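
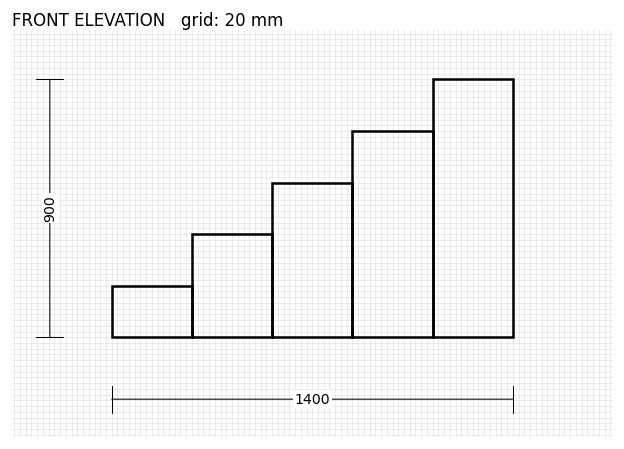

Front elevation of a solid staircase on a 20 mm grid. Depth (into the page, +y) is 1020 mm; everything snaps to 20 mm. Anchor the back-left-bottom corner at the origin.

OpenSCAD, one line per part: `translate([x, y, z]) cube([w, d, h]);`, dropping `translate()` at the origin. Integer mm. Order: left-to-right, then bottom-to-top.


cube([280, 1020, 180]);
translate([280, 0, 0]) cube([280, 1020, 360]);
translate([560, 0, 0]) cube([280, 1020, 540]);
translate([840, 0, 0]) cube([280, 1020, 720]);
translate([1120, 0, 0]) cube([280, 1020, 900]);


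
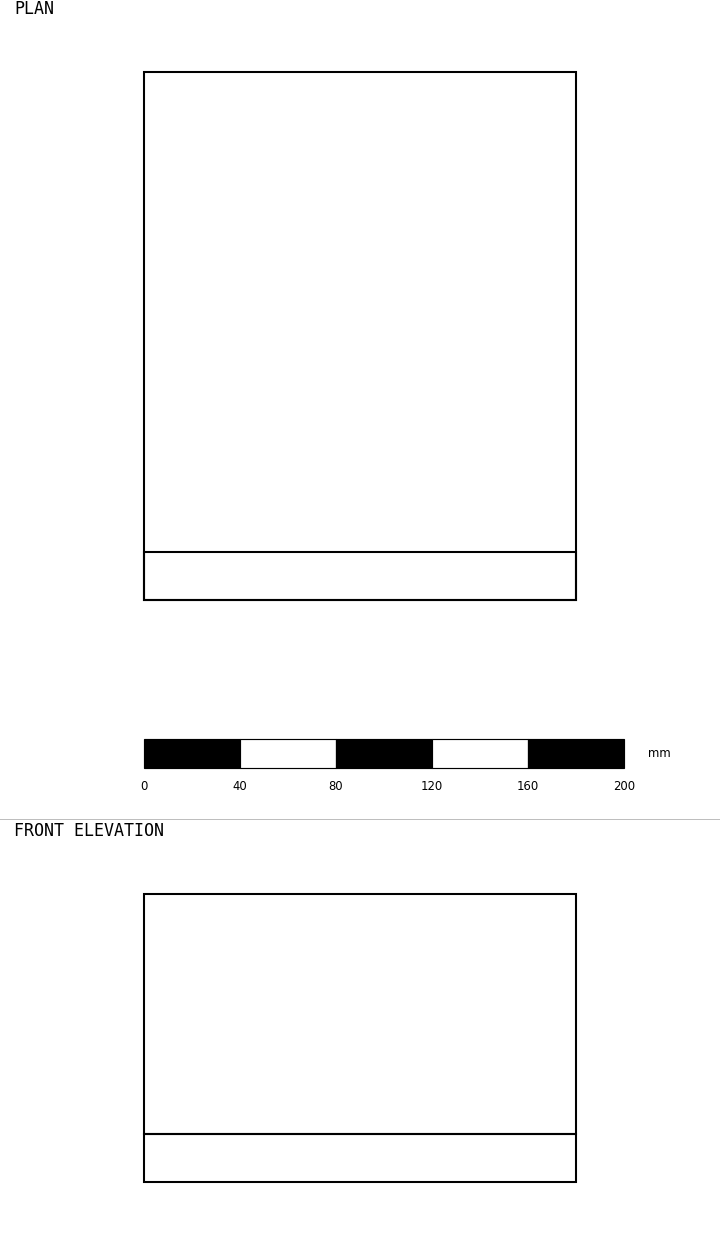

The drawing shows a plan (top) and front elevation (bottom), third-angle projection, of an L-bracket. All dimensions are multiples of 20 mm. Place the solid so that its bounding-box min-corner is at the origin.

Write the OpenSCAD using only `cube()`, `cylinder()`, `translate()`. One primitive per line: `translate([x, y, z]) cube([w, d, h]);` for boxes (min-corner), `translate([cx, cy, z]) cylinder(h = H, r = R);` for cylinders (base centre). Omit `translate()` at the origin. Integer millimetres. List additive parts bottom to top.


cube([180, 220, 20]);
translate([0, 0, 20]) cube([180, 20, 100]);


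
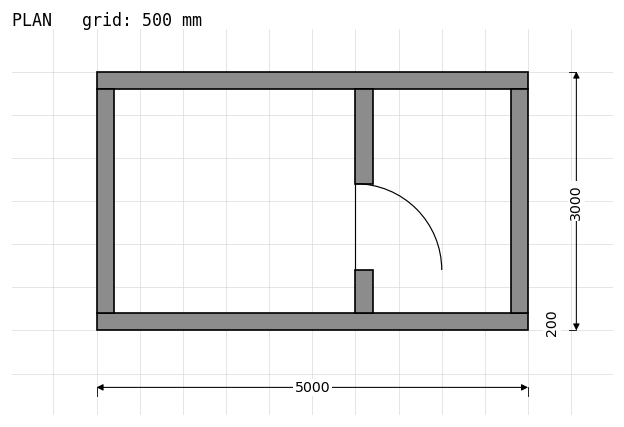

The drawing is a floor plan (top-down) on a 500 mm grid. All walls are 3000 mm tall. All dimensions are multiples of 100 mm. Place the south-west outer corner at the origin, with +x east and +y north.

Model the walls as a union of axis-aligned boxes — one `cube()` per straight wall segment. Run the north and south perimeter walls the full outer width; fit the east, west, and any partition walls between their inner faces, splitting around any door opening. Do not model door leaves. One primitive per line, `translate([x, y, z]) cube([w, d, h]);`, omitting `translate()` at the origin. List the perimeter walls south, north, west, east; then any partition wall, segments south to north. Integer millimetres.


cube([5000, 200, 3000]);
translate([0, 2800, 0]) cube([5000, 200, 3000]);
translate([0, 200, 0]) cube([200, 2600, 3000]);
translate([4800, 200, 0]) cube([200, 2600, 3000]);
translate([3000, 200, 0]) cube([200, 500, 3000]);
translate([3000, 1700, 0]) cube([200, 1100, 3000]);


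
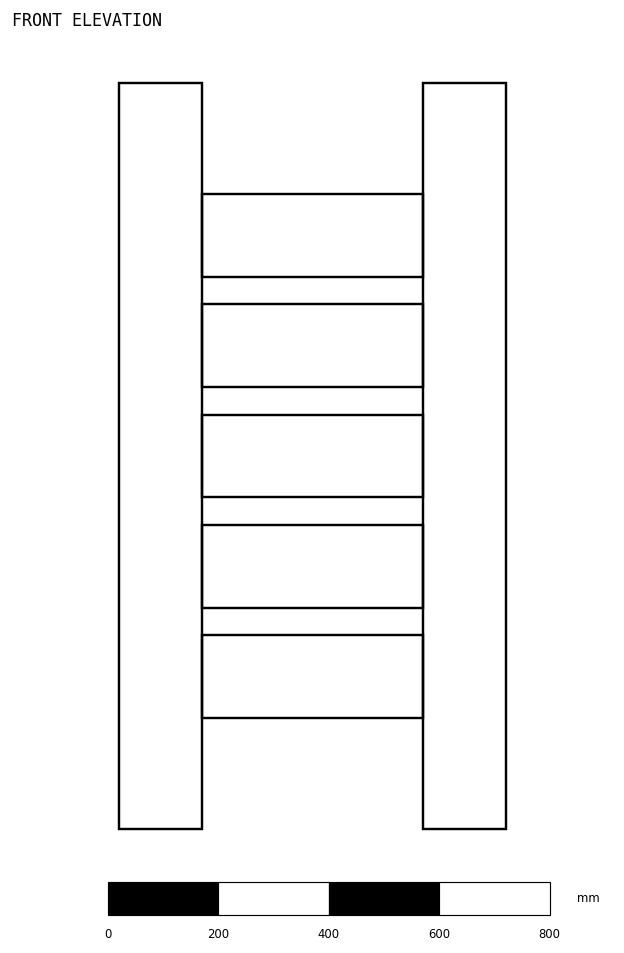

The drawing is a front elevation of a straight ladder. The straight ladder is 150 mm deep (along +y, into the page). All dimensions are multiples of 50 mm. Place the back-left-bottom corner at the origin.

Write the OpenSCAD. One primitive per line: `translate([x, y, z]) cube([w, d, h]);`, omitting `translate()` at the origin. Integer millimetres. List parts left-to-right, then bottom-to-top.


cube([150, 150, 1350]);
translate([150, 0, 200]) cube([400, 150, 150]);
translate([150, 0, 400]) cube([400, 150, 150]);
translate([150, 0, 600]) cube([400, 150, 150]);
translate([150, 0, 800]) cube([400, 150, 150]);
translate([150, 0, 1000]) cube([400, 150, 150]);
translate([550, 0, 0]) cube([150, 150, 1350]);


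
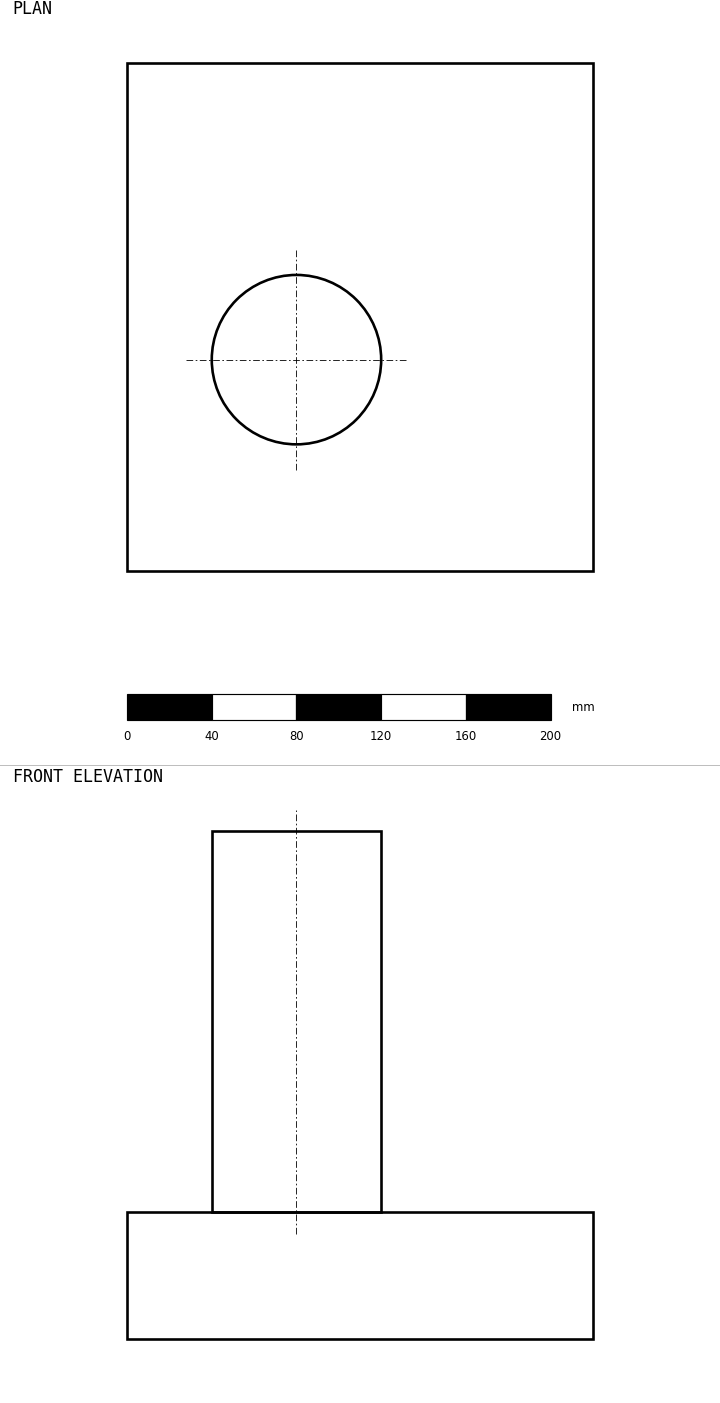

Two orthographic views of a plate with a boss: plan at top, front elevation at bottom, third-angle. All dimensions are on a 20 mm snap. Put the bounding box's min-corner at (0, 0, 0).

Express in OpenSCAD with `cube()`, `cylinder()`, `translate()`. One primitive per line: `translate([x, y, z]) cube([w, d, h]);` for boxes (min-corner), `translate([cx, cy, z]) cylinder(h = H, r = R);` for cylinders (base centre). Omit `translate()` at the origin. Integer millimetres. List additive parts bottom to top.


cube([220, 240, 60]);
translate([80, 100, 60]) cylinder(h = 180, r = 40);


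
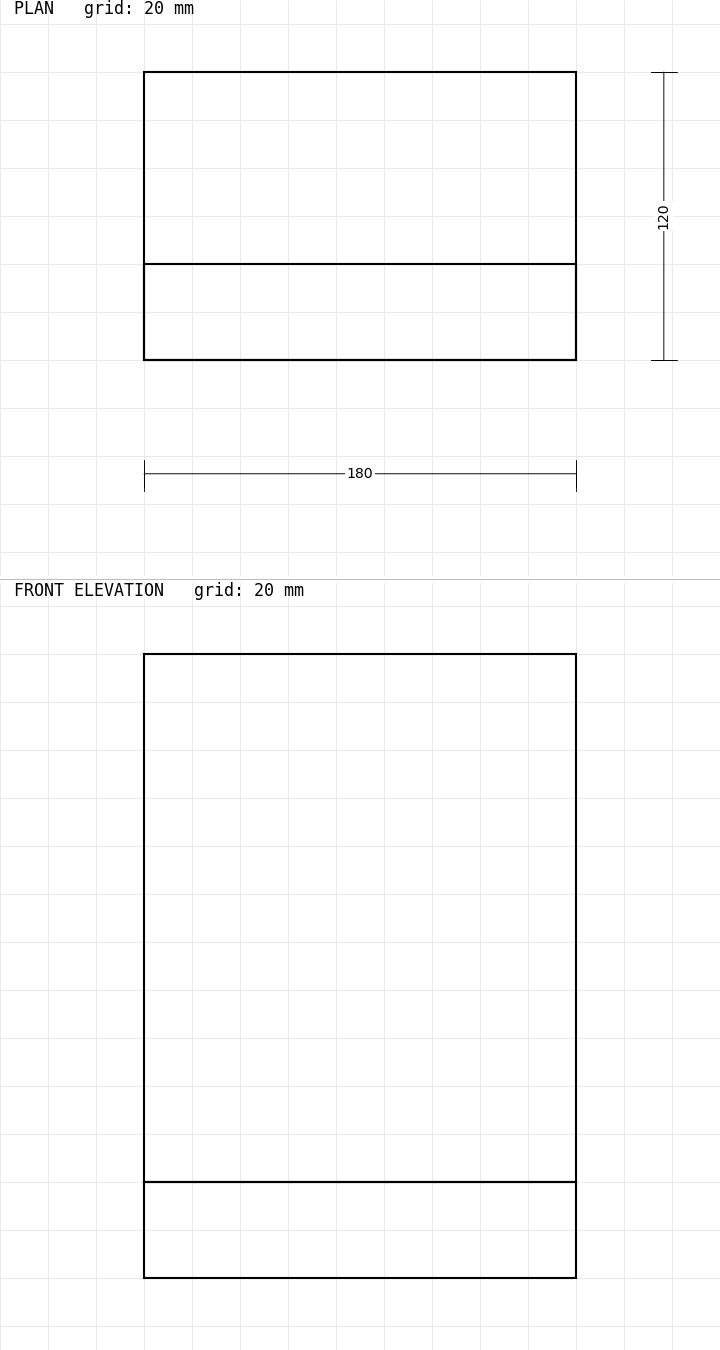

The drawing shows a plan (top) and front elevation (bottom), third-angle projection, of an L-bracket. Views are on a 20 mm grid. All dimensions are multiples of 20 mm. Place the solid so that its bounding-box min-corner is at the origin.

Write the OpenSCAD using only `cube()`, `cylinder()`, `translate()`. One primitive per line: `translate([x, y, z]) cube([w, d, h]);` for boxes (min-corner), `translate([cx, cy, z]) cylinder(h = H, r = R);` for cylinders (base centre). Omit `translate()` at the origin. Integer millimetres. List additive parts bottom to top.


cube([180, 120, 40]);
translate([0, 0, 40]) cube([180, 40, 220]);


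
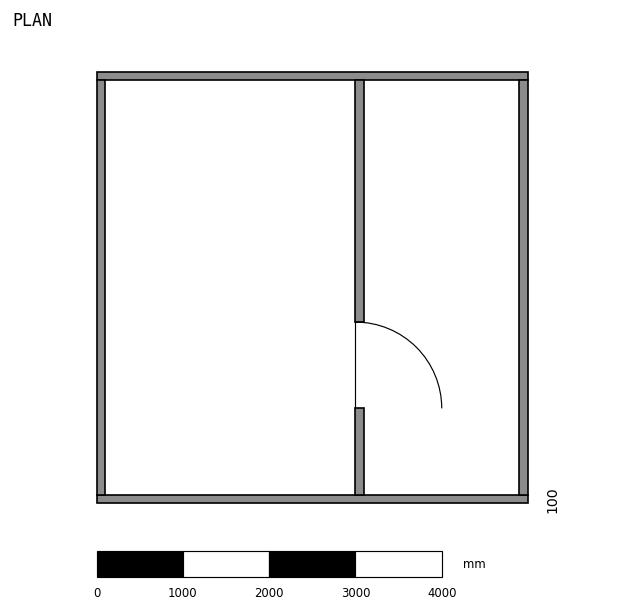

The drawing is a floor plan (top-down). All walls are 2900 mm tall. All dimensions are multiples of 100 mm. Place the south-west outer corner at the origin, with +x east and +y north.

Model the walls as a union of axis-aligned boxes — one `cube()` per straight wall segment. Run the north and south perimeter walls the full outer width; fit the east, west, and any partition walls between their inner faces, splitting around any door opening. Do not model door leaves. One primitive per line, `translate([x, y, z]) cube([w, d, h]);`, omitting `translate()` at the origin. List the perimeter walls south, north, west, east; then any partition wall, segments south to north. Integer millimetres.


cube([5000, 100, 2900]);
translate([0, 4900, 0]) cube([5000, 100, 2900]);
translate([0, 100, 0]) cube([100, 4800, 2900]);
translate([4900, 100, 0]) cube([100, 4800, 2900]);
translate([3000, 100, 0]) cube([100, 1000, 2900]);
translate([3000, 2100, 0]) cube([100, 2800, 2900]);


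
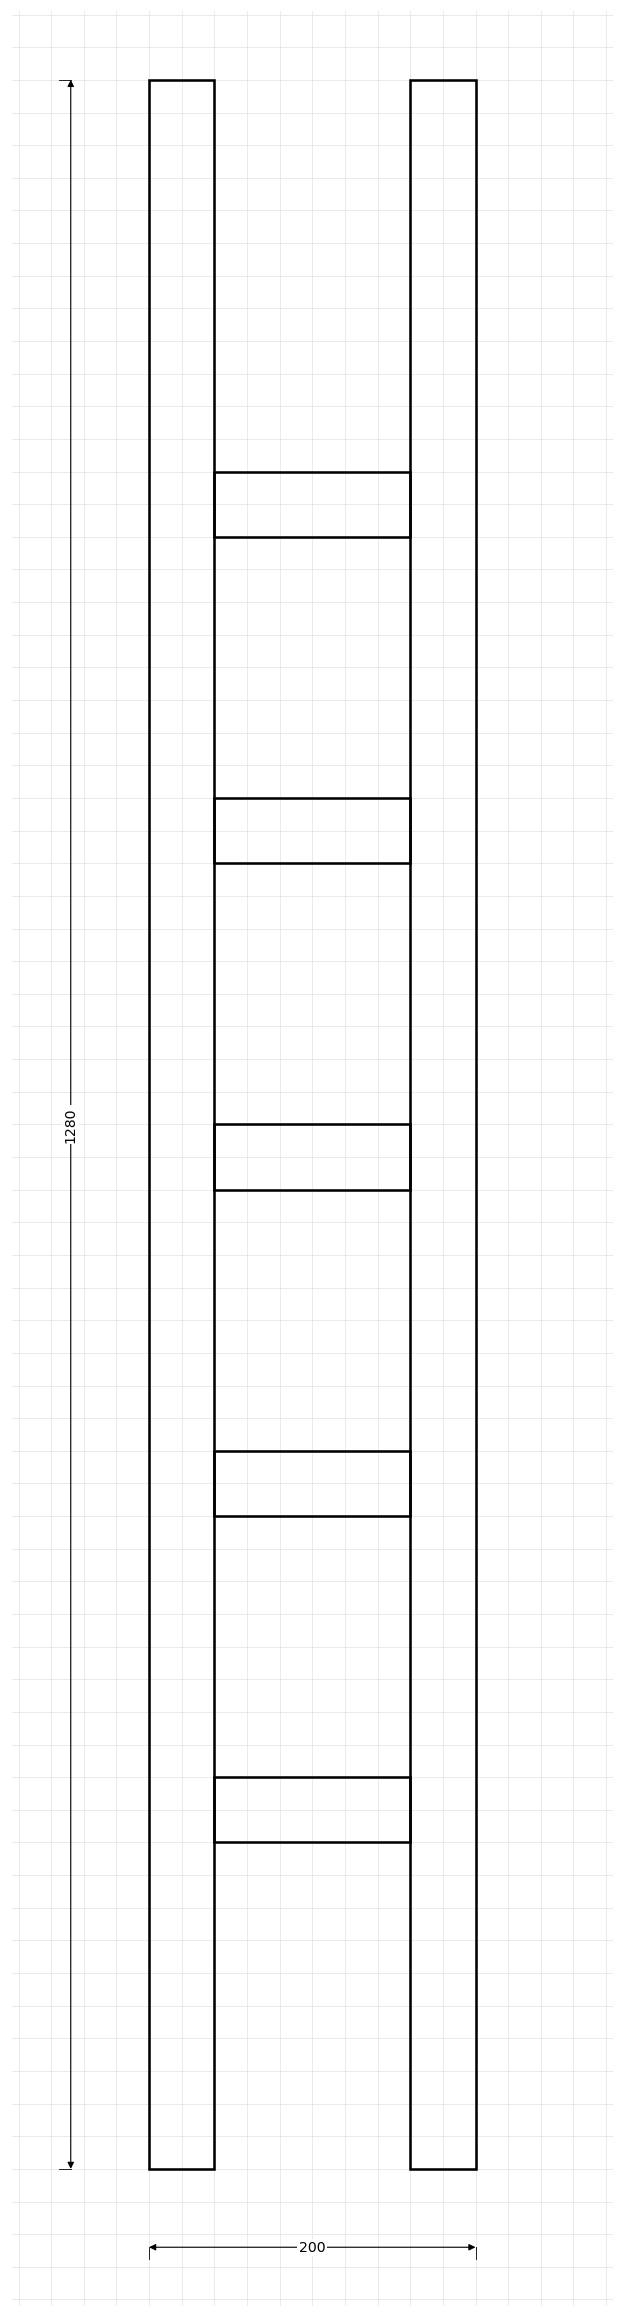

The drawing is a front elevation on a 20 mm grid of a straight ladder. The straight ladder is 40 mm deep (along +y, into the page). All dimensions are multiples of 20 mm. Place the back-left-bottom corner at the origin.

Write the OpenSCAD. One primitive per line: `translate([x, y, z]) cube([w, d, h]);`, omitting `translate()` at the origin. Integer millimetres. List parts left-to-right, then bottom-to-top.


cube([40, 40, 1280]);
translate([40, 0, 200]) cube([120, 40, 40]);
translate([40, 0, 400]) cube([120, 40, 40]);
translate([40, 0, 600]) cube([120, 40, 40]);
translate([40, 0, 800]) cube([120, 40, 40]);
translate([40, 0, 1000]) cube([120, 40, 40]);
translate([160, 0, 0]) cube([40, 40, 1280]);


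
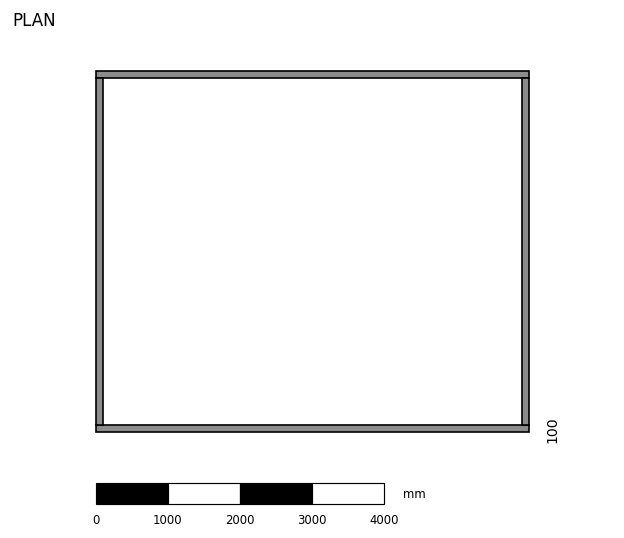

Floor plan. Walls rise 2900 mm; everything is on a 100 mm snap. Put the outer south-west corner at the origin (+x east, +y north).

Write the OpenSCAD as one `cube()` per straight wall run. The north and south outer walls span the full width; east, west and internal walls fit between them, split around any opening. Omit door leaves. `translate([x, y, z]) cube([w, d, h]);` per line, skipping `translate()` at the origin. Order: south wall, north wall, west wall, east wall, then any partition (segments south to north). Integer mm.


cube([6000, 100, 2900]);
translate([0, 4900, 0]) cube([6000, 100, 2900]);
translate([0, 100, 0]) cube([100, 4800, 2900]);
translate([5900, 100, 0]) cube([100, 4800, 2900]);


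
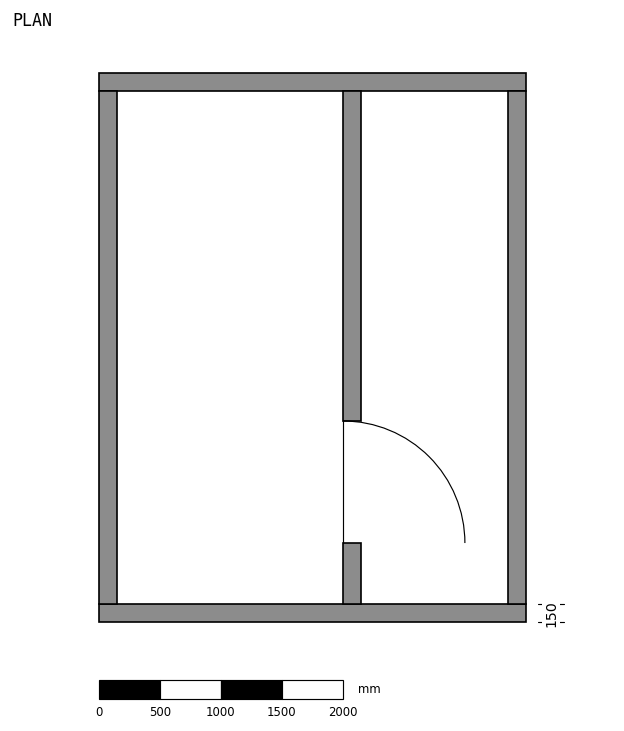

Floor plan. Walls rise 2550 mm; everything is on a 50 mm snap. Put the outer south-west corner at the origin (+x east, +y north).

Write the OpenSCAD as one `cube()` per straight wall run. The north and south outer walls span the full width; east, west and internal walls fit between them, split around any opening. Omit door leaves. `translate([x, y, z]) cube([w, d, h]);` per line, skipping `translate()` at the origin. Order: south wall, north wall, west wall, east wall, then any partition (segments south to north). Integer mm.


cube([3500, 150, 2550]);
translate([0, 4350, 0]) cube([3500, 150, 2550]);
translate([0, 150, 0]) cube([150, 4200, 2550]);
translate([3350, 150, 0]) cube([150, 4200, 2550]);
translate([2000, 150, 0]) cube([150, 500, 2550]);
translate([2000, 1650, 0]) cube([150, 2700, 2550]);


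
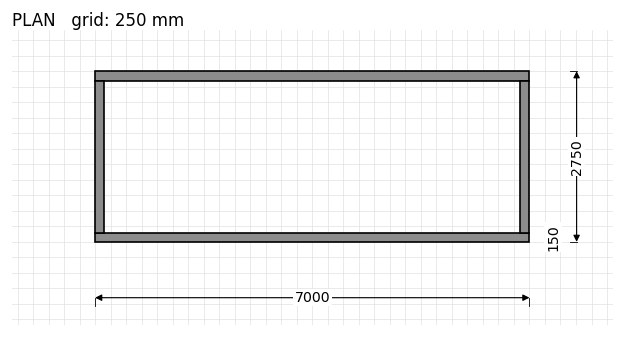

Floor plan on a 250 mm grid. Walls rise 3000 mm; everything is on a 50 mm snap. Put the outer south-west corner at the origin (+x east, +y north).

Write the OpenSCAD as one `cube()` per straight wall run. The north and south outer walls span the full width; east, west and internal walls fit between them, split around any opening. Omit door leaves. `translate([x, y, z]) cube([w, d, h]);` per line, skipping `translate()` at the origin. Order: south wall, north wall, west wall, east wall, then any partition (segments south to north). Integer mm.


cube([7000, 150, 3000]);
translate([0, 2600, 0]) cube([7000, 150, 3000]);
translate([0, 150, 0]) cube([150, 2450, 3000]);
translate([6850, 150, 0]) cube([150, 2450, 3000]);


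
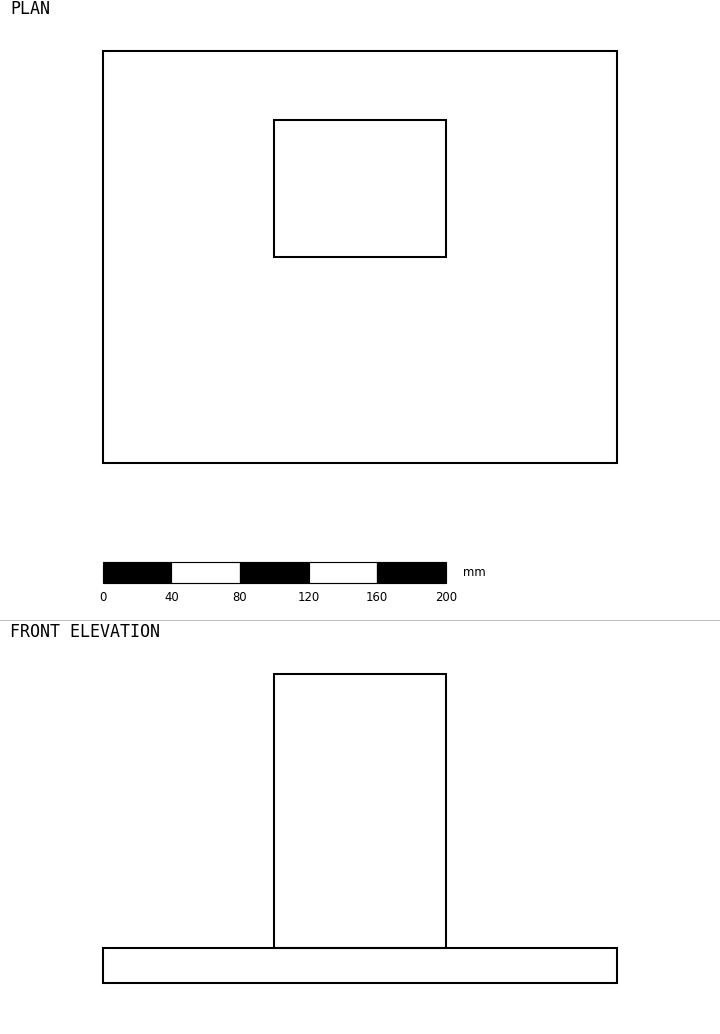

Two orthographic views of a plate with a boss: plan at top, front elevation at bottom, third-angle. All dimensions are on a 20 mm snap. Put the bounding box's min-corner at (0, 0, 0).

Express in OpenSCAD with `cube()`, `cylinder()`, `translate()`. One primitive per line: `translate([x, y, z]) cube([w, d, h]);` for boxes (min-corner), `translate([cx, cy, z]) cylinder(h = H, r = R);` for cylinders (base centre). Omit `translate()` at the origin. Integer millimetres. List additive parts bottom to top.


cube([300, 240, 20]);
translate([100, 120, 20]) cube([100, 80, 160]);


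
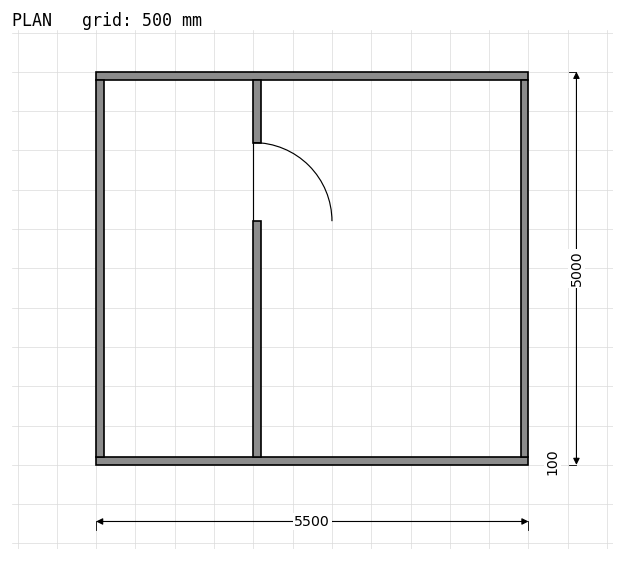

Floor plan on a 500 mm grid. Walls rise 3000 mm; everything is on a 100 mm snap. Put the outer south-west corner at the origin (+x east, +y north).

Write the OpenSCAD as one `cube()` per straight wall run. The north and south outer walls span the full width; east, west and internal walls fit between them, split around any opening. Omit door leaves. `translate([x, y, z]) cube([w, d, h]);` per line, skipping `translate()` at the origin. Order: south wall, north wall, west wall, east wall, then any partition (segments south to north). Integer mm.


cube([5500, 100, 3000]);
translate([0, 4900, 0]) cube([5500, 100, 3000]);
translate([0, 100, 0]) cube([100, 4800, 3000]);
translate([5400, 100, 0]) cube([100, 4800, 3000]);
translate([2000, 100, 0]) cube([100, 3000, 3000]);
translate([2000, 4100, 0]) cube([100, 800, 3000]);


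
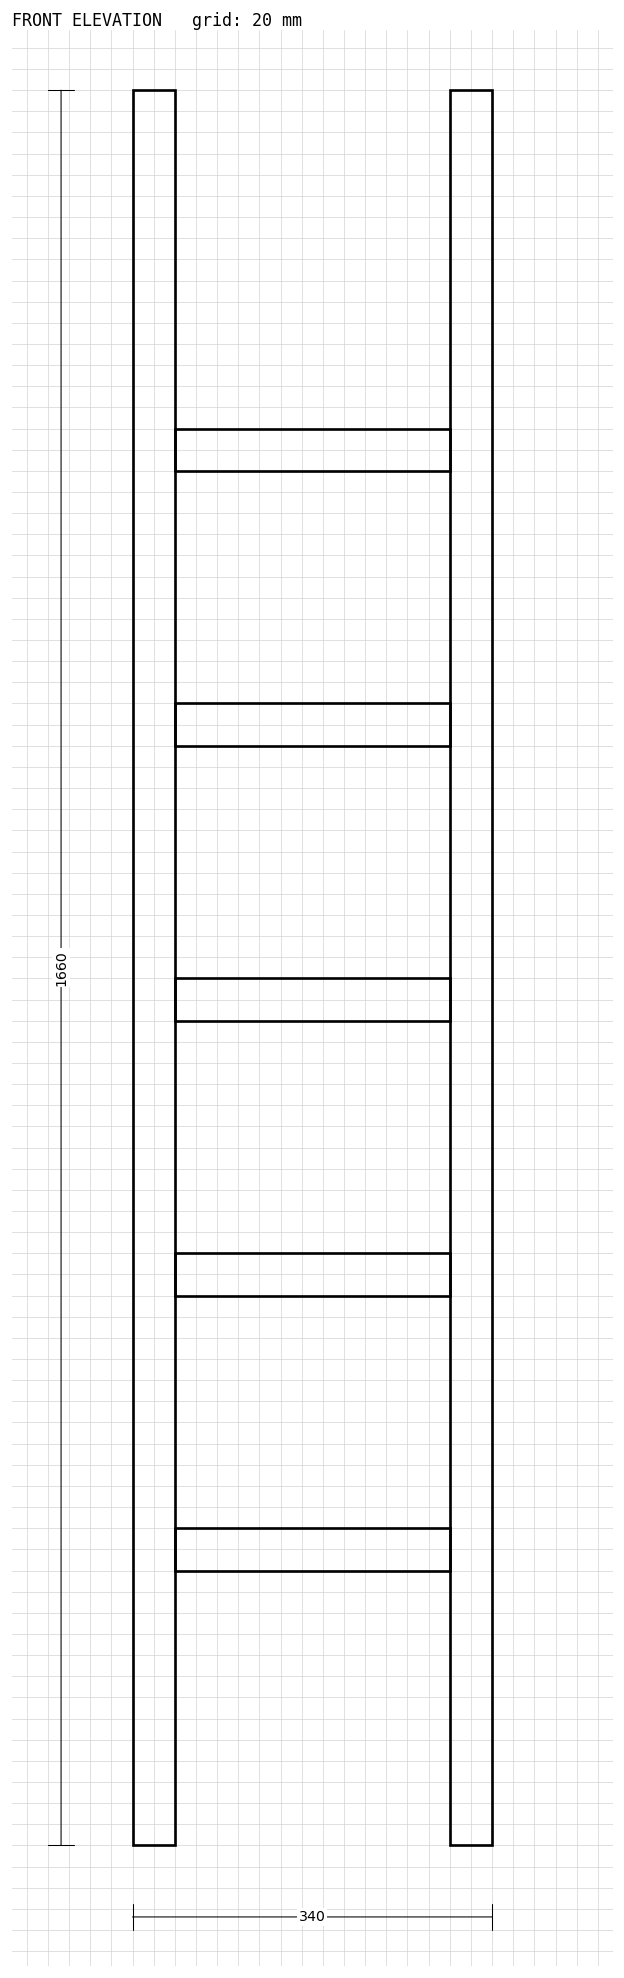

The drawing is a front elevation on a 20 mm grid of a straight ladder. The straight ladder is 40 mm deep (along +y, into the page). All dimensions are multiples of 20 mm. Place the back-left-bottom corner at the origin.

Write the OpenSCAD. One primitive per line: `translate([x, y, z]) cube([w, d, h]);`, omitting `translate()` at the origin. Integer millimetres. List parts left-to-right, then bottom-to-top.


cube([40, 40, 1660]);
translate([40, 0, 260]) cube([260, 40, 40]);
translate([40, 0, 520]) cube([260, 40, 40]);
translate([40, 0, 780]) cube([260, 40, 40]);
translate([40, 0, 1040]) cube([260, 40, 40]);
translate([40, 0, 1300]) cube([260, 40, 40]);
translate([300, 0, 0]) cube([40, 40, 1660]);


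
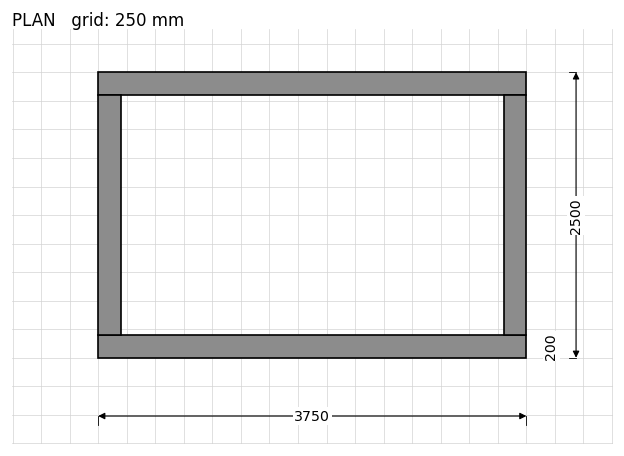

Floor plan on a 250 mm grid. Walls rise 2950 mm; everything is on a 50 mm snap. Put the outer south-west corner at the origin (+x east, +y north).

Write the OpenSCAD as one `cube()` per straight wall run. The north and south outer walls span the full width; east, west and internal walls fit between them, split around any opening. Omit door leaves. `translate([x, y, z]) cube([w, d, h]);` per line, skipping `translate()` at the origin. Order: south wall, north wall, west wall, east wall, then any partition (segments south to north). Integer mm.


cube([3750, 200, 2950]);
translate([0, 2300, 0]) cube([3750, 200, 2950]);
translate([0, 200, 0]) cube([200, 2100, 2950]);
translate([3550, 200, 0]) cube([200, 2100, 2950]);


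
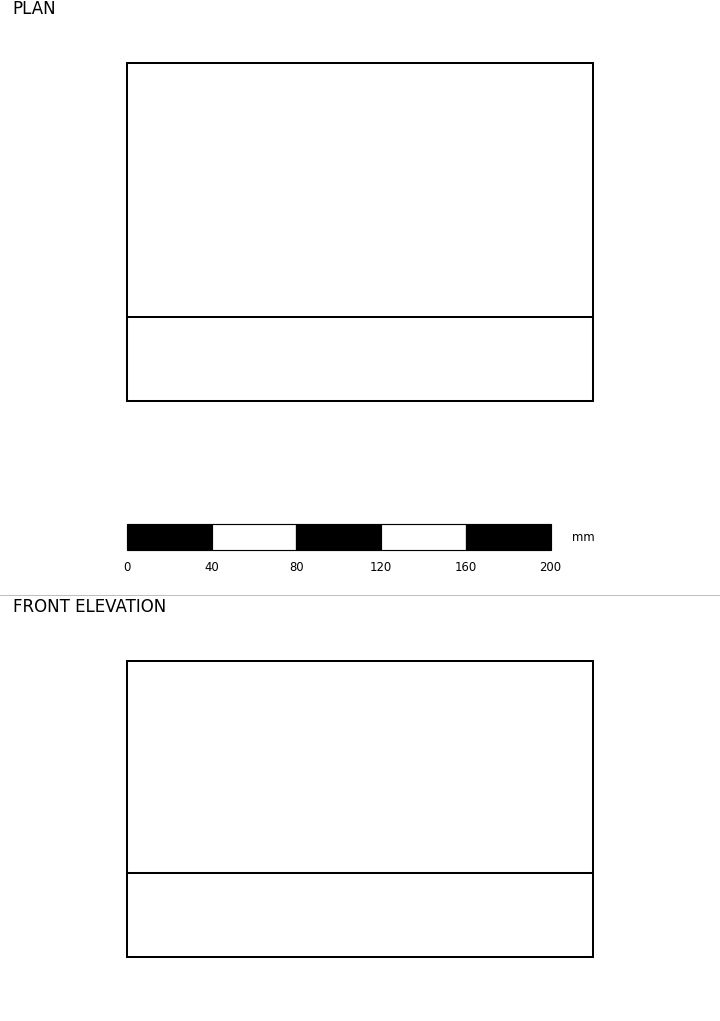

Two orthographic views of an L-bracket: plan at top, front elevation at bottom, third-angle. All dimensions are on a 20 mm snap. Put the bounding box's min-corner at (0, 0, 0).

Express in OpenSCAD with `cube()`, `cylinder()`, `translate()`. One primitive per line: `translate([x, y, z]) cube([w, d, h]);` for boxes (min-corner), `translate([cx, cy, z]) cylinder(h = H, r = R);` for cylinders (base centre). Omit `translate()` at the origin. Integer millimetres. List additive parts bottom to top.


cube([220, 160, 40]);
translate([0, 0, 40]) cube([220, 40, 100]);


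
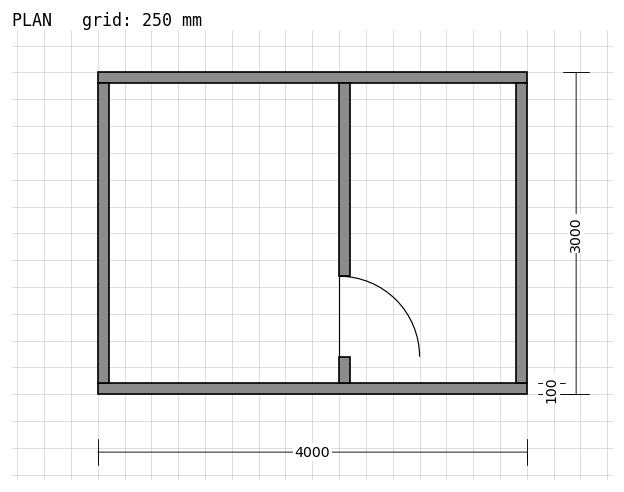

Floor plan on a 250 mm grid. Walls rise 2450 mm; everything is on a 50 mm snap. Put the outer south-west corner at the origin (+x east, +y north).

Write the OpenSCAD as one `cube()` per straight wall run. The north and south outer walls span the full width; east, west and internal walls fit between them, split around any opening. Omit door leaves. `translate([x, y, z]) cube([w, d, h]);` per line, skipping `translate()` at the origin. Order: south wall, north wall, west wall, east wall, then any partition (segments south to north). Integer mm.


cube([4000, 100, 2450]);
translate([0, 2900, 0]) cube([4000, 100, 2450]);
translate([0, 100, 0]) cube([100, 2800, 2450]);
translate([3900, 100, 0]) cube([100, 2800, 2450]);
translate([2250, 100, 0]) cube([100, 250, 2450]);
translate([2250, 1100, 0]) cube([100, 1800, 2450]);


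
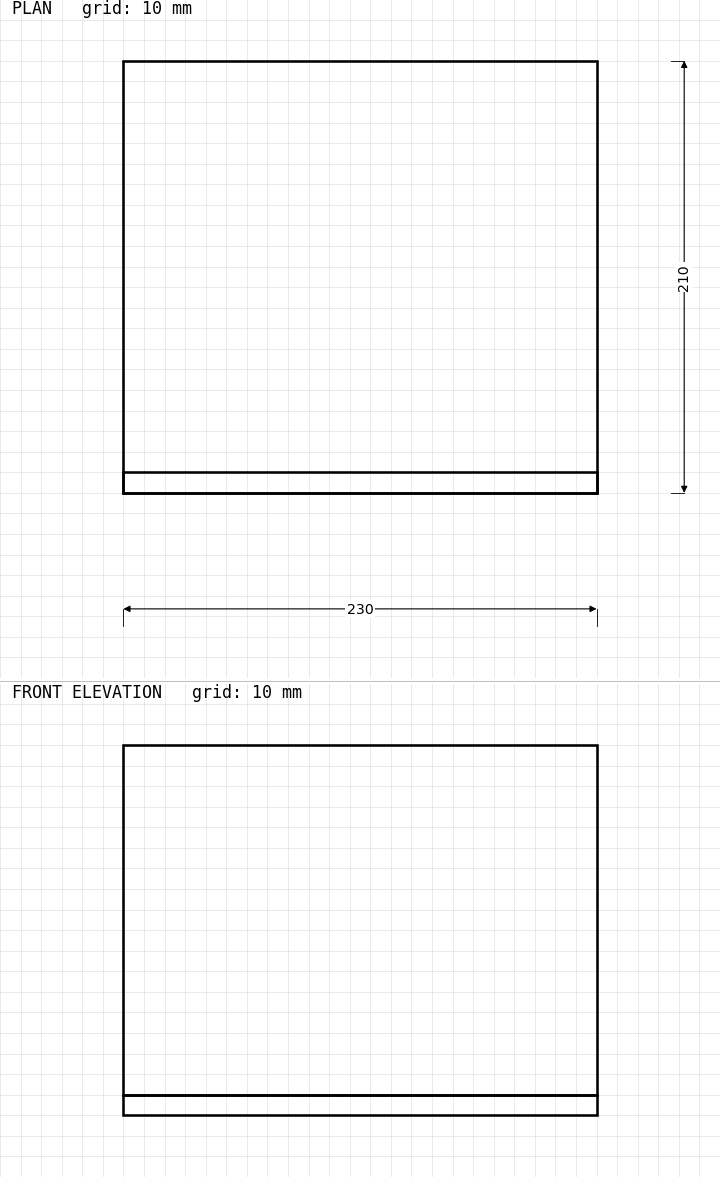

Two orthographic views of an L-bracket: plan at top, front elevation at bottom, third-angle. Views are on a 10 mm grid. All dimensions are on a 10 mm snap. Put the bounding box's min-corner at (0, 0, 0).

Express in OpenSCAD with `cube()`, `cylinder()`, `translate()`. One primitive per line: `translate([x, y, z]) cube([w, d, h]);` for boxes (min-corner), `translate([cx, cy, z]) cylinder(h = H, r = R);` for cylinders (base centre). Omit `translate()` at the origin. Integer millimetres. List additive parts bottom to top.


cube([230, 210, 10]);
translate([0, 0, 10]) cube([230, 10, 170]);


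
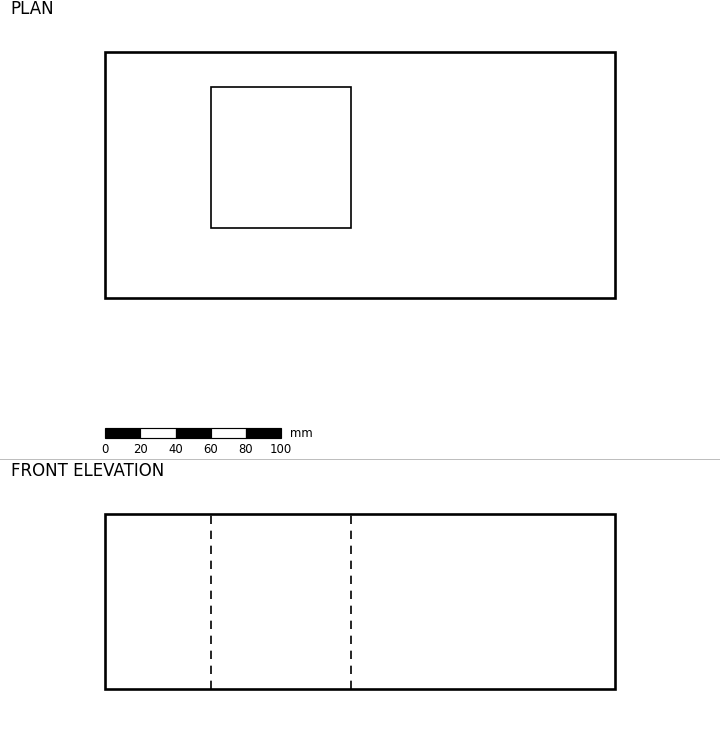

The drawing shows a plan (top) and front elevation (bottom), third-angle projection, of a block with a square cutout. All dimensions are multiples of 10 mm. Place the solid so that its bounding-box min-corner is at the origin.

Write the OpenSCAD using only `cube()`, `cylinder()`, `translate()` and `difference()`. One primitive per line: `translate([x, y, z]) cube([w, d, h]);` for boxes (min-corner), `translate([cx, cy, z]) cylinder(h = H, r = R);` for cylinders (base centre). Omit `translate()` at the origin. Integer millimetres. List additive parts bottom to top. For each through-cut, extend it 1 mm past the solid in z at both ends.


difference() {
  cube([290, 140, 100]);
  translate([60, 40, -1]) cube([80, 80, 102]);
}


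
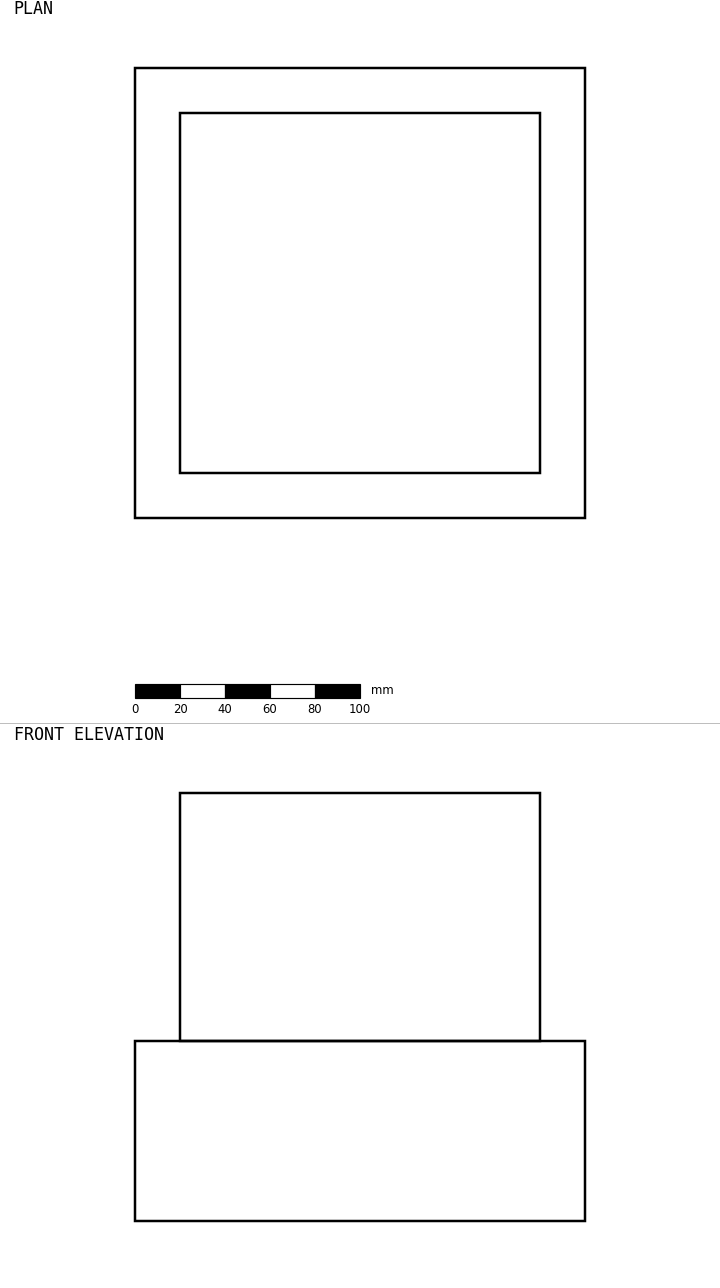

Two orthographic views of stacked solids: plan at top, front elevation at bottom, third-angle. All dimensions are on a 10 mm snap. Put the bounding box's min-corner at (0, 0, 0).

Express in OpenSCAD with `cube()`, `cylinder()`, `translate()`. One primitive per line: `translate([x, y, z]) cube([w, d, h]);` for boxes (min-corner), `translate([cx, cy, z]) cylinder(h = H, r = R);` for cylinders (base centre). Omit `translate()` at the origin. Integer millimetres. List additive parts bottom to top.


cube([200, 200, 80]);
translate([20, 20, 80]) cube([160, 160, 110]);


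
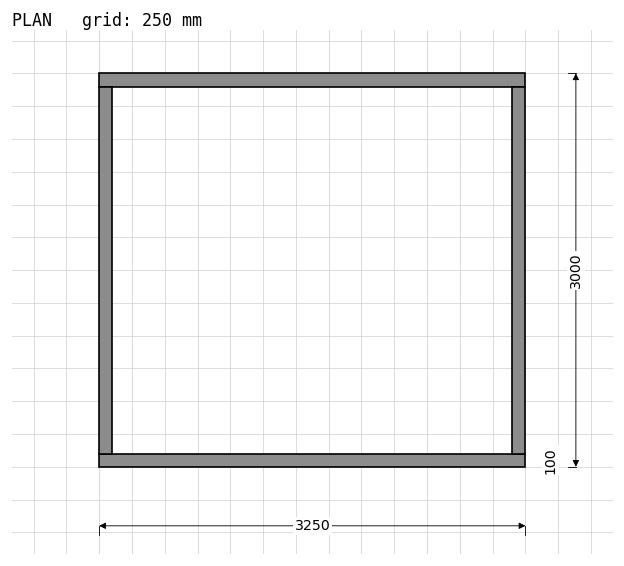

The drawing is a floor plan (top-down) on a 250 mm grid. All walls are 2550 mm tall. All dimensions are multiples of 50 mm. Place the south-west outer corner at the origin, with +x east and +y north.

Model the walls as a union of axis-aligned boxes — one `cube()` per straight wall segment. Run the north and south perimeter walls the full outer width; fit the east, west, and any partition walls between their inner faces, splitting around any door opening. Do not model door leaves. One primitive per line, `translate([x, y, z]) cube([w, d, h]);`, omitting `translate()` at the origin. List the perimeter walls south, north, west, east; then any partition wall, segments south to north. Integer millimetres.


cube([3250, 100, 2550]);
translate([0, 2900, 0]) cube([3250, 100, 2550]);
translate([0, 100, 0]) cube([100, 2800, 2550]);
translate([3150, 100, 0]) cube([100, 2800, 2550]);


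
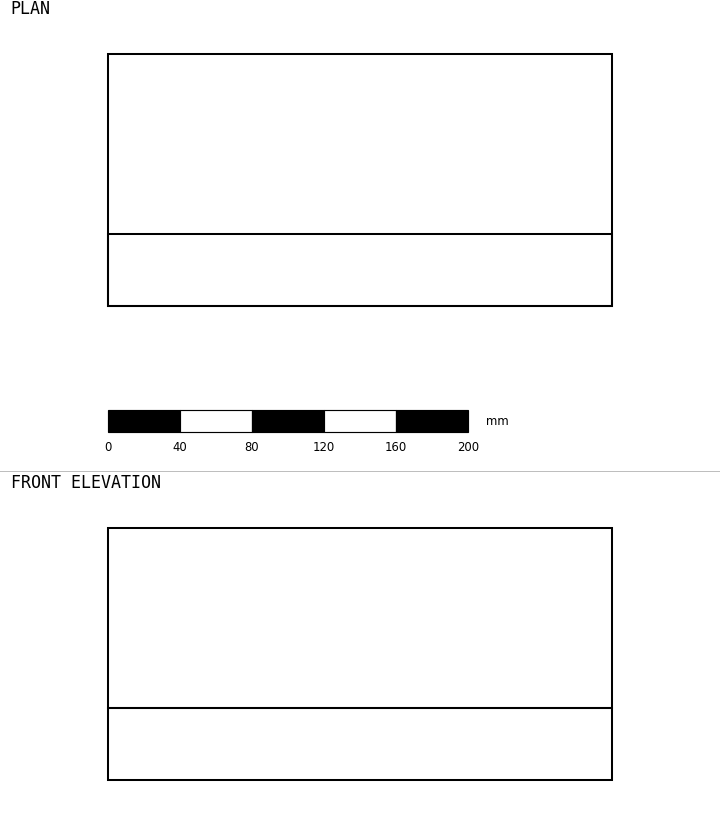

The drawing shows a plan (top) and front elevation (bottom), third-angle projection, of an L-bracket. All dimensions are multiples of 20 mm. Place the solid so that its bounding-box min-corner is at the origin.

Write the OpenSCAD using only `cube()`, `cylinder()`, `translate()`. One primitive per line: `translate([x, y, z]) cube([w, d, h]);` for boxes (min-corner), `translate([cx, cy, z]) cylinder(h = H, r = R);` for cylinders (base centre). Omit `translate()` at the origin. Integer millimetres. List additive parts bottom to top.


cube([280, 140, 40]);
translate([0, 0, 40]) cube([280, 40, 100]);


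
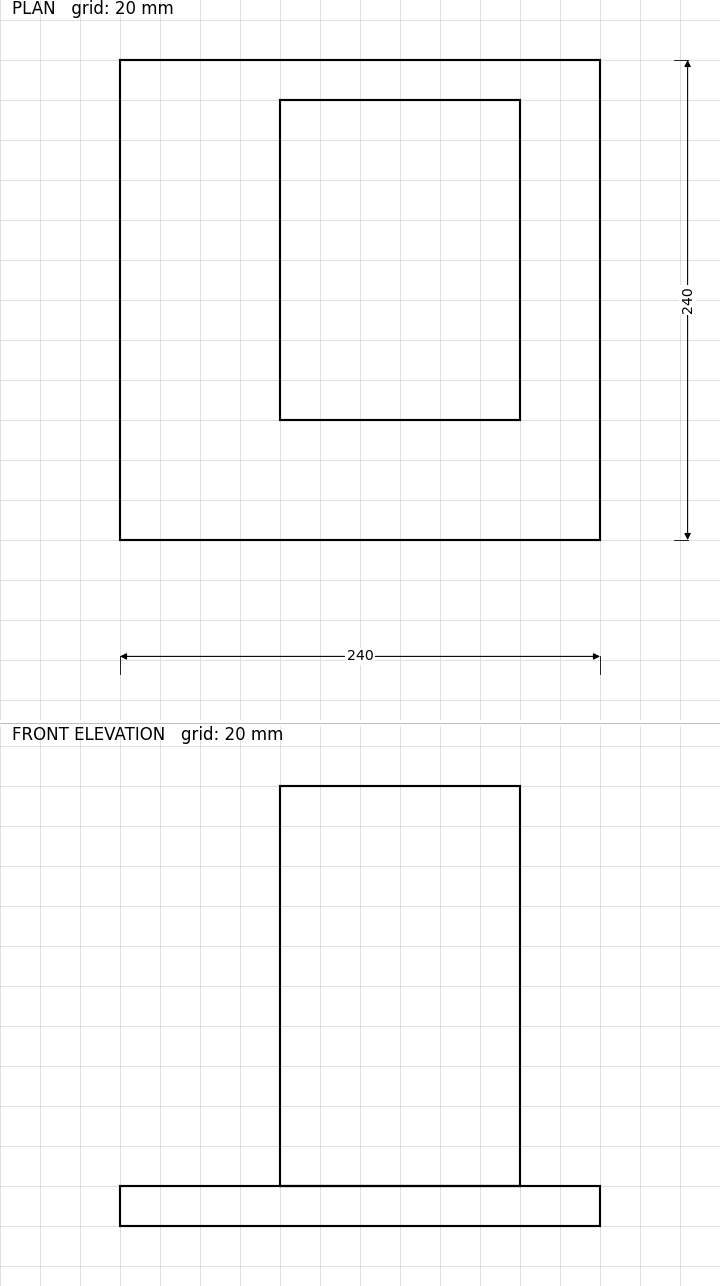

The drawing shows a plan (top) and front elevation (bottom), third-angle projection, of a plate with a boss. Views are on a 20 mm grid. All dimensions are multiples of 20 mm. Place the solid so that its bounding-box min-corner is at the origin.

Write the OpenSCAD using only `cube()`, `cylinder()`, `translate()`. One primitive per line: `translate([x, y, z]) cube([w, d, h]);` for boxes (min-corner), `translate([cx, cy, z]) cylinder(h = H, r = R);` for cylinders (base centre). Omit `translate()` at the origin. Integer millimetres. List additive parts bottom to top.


cube([240, 240, 20]);
translate([80, 60, 20]) cube([120, 160, 200]);


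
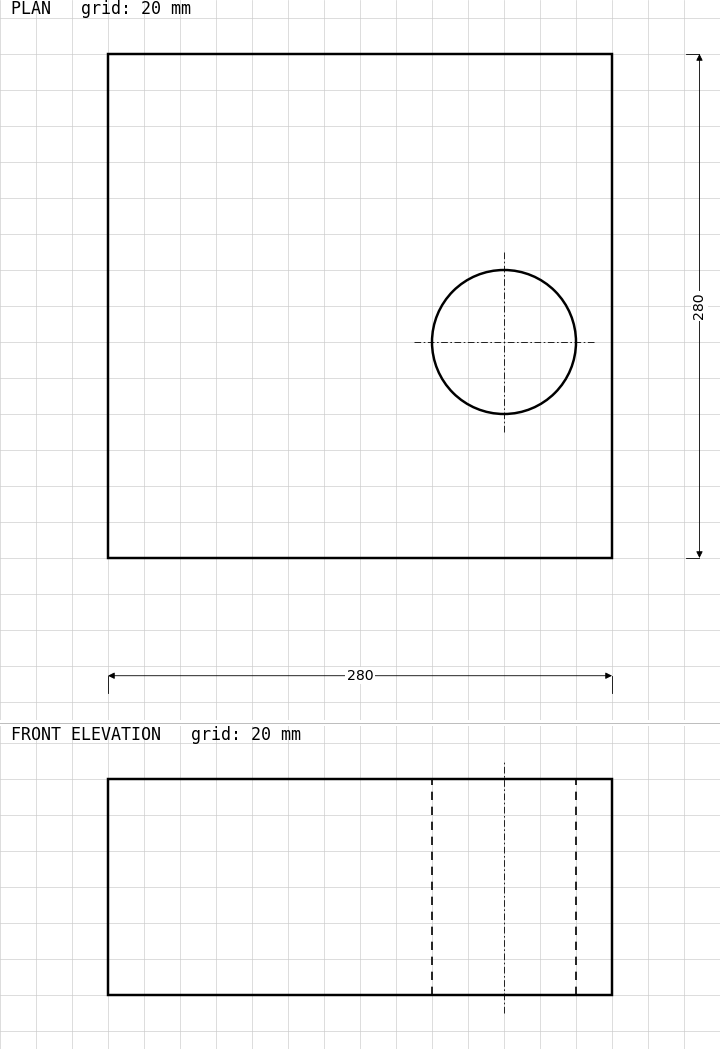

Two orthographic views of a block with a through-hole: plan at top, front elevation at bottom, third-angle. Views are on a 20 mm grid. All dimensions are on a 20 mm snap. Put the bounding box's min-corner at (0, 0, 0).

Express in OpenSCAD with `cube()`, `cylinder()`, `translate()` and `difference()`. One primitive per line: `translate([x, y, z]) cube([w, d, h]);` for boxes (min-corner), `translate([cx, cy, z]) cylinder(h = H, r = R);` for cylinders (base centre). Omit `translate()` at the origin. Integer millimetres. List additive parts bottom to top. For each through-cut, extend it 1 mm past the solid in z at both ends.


difference() {
  cube([280, 280, 120]);
  translate([220, 120, -1]) cylinder(h = 122, r = 40);
}


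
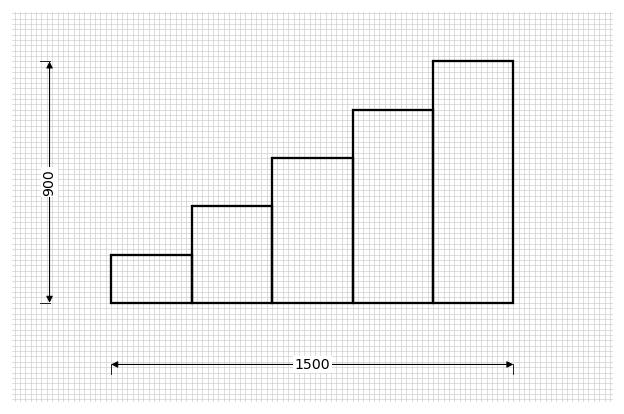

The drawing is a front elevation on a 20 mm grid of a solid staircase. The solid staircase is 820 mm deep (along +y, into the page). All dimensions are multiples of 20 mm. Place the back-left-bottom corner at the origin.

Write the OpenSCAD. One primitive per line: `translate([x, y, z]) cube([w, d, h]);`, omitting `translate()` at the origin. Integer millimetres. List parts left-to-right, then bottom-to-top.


cube([300, 820, 180]);
translate([300, 0, 0]) cube([300, 820, 360]);
translate([600, 0, 0]) cube([300, 820, 540]);
translate([900, 0, 0]) cube([300, 820, 720]);
translate([1200, 0, 0]) cube([300, 820, 900]);


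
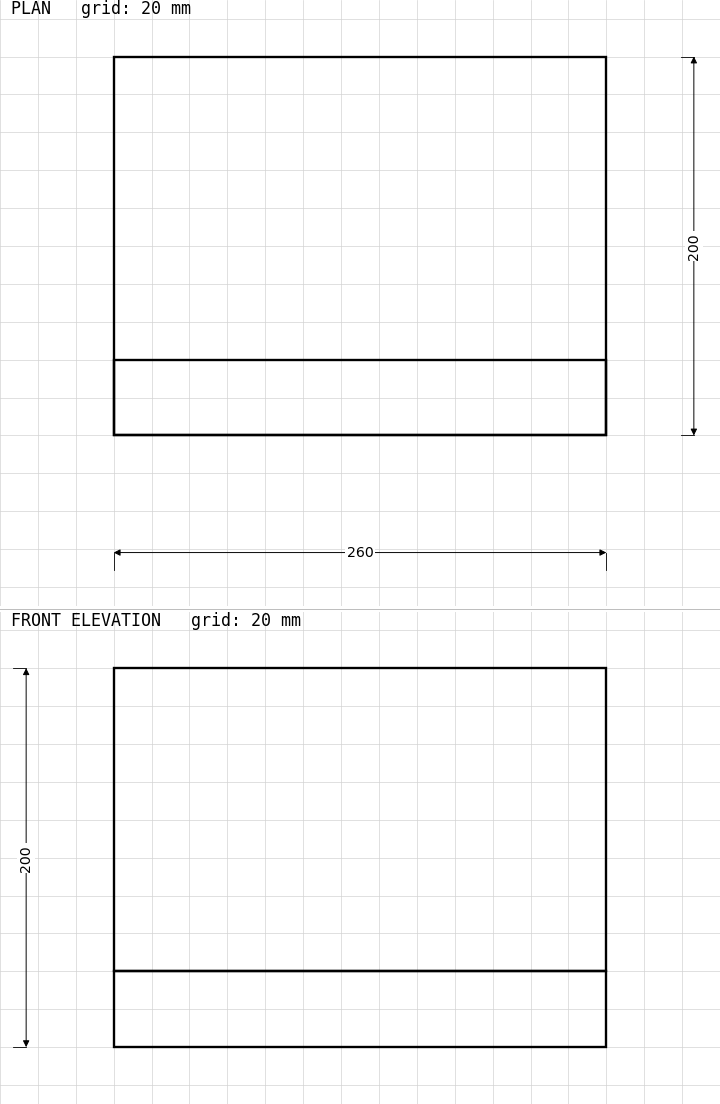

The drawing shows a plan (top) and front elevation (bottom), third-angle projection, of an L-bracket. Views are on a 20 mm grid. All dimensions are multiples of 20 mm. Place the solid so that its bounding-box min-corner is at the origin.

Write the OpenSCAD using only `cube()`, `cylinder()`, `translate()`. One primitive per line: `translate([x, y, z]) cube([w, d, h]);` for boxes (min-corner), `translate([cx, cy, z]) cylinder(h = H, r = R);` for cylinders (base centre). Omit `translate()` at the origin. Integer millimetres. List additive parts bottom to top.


cube([260, 200, 40]);
translate([0, 0, 40]) cube([260, 40, 160]);


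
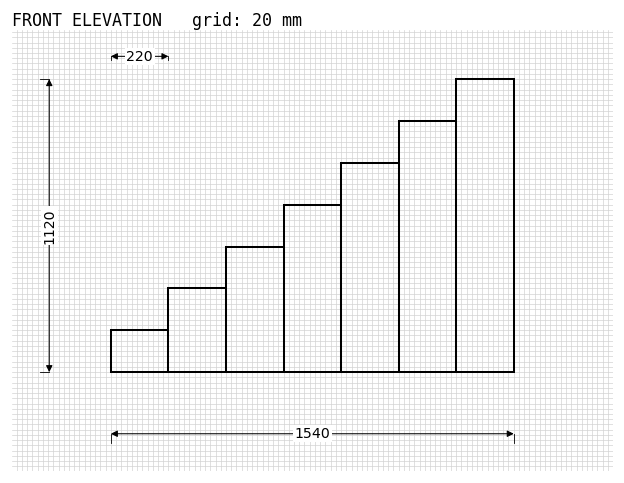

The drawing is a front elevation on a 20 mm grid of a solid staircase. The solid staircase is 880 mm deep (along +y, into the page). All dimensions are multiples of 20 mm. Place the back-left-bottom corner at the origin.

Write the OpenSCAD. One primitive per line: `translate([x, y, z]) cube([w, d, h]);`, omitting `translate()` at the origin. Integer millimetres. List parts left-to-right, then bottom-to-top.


cube([220, 880, 160]);
translate([220, 0, 0]) cube([220, 880, 320]);
translate([440, 0, 0]) cube([220, 880, 480]);
translate([660, 0, 0]) cube([220, 880, 640]);
translate([880, 0, 0]) cube([220, 880, 800]);
translate([1100, 0, 0]) cube([220, 880, 960]);
translate([1320, 0, 0]) cube([220, 880, 1120]);


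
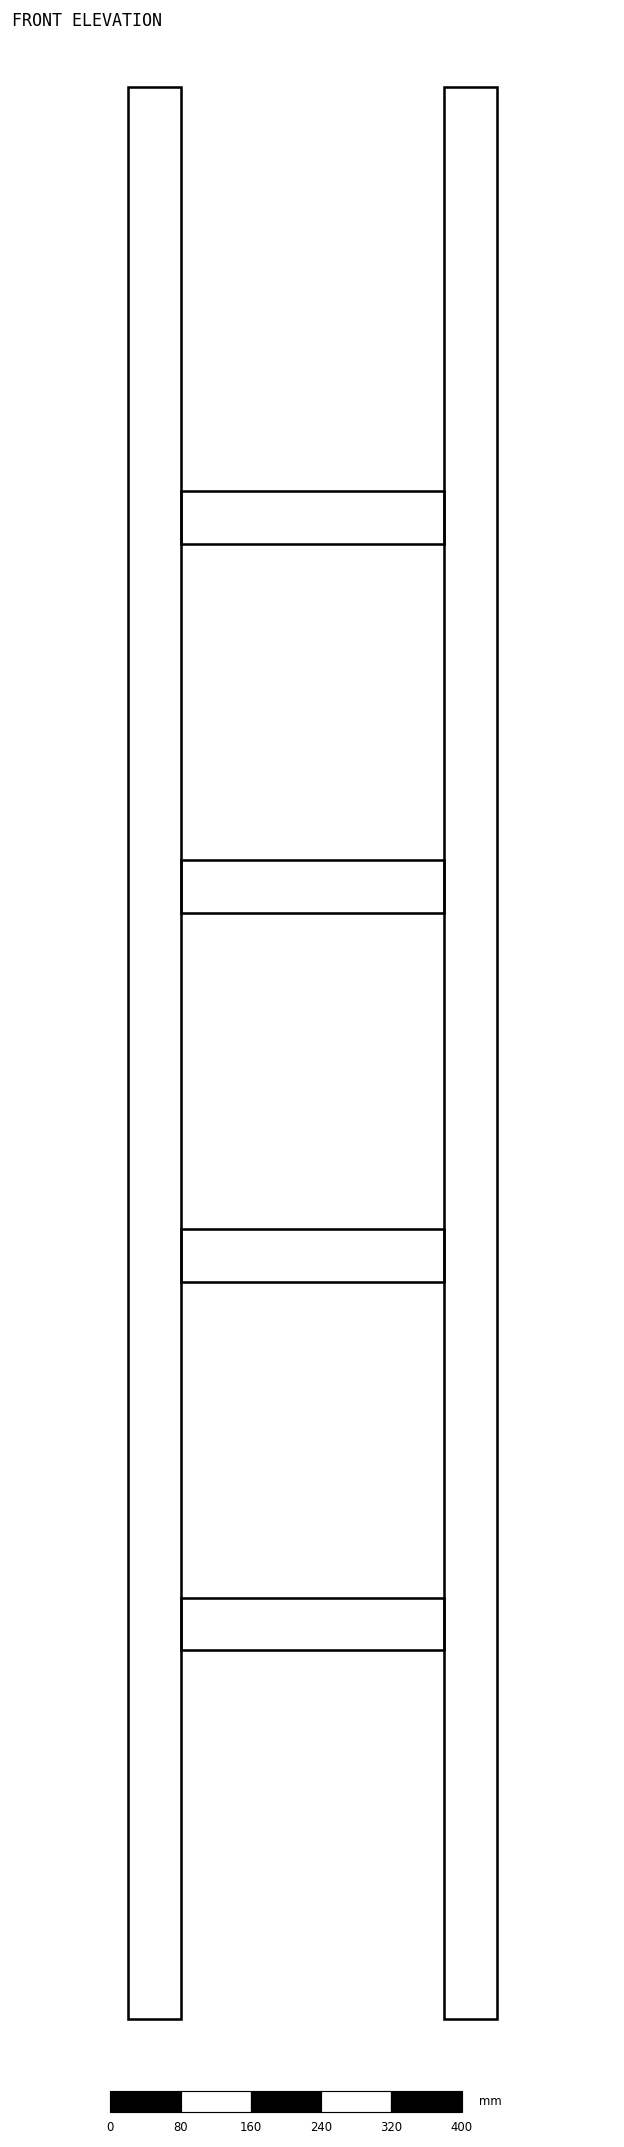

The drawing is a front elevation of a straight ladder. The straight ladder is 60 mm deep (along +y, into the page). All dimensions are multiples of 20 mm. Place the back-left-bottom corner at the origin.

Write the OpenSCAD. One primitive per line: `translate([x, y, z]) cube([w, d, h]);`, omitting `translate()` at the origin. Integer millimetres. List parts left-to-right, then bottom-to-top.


cube([60, 60, 2200]);
translate([60, 0, 420]) cube([300, 60, 60]);
translate([60, 0, 840]) cube([300, 60, 60]);
translate([60, 0, 1260]) cube([300, 60, 60]);
translate([60, 0, 1680]) cube([300, 60, 60]);
translate([360, 0, 0]) cube([60, 60, 2200]);


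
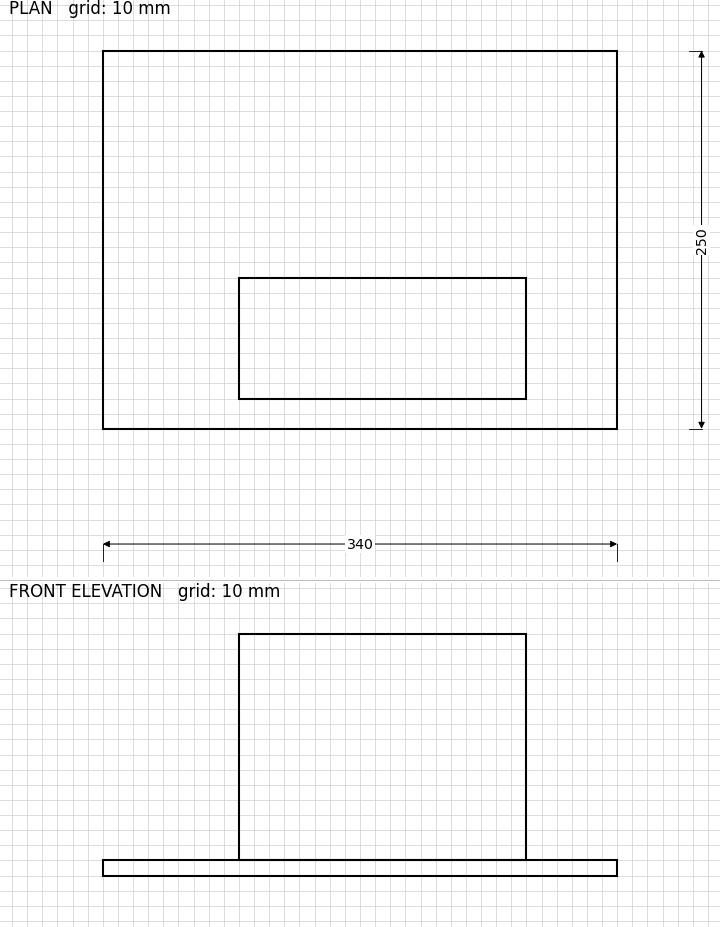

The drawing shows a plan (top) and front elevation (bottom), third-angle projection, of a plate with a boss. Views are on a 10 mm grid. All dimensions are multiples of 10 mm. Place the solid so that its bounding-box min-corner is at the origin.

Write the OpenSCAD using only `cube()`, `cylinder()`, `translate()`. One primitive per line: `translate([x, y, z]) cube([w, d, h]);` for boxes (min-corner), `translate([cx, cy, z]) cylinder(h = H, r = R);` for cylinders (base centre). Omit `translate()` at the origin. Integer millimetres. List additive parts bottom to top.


cube([340, 250, 10]);
translate([90, 20, 10]) cube([190, 80, 150]);


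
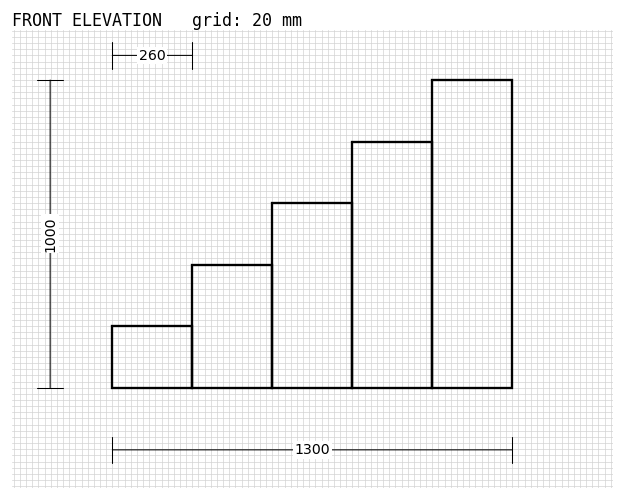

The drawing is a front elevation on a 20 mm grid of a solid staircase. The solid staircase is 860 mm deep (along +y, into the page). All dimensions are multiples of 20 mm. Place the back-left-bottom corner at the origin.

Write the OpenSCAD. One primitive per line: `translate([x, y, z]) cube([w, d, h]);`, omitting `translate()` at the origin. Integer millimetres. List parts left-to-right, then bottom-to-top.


cube([260, 860, 200]);
translate([260, 0, 0]) cube([260, 860, 400]);
translate([520, 0, 0]) cube([260, 860, 600]);
translate([780, 0, 0]) cube([260, 860, 800]);
translate([1040, 0, 0]) cube([260, 860, 1000]);


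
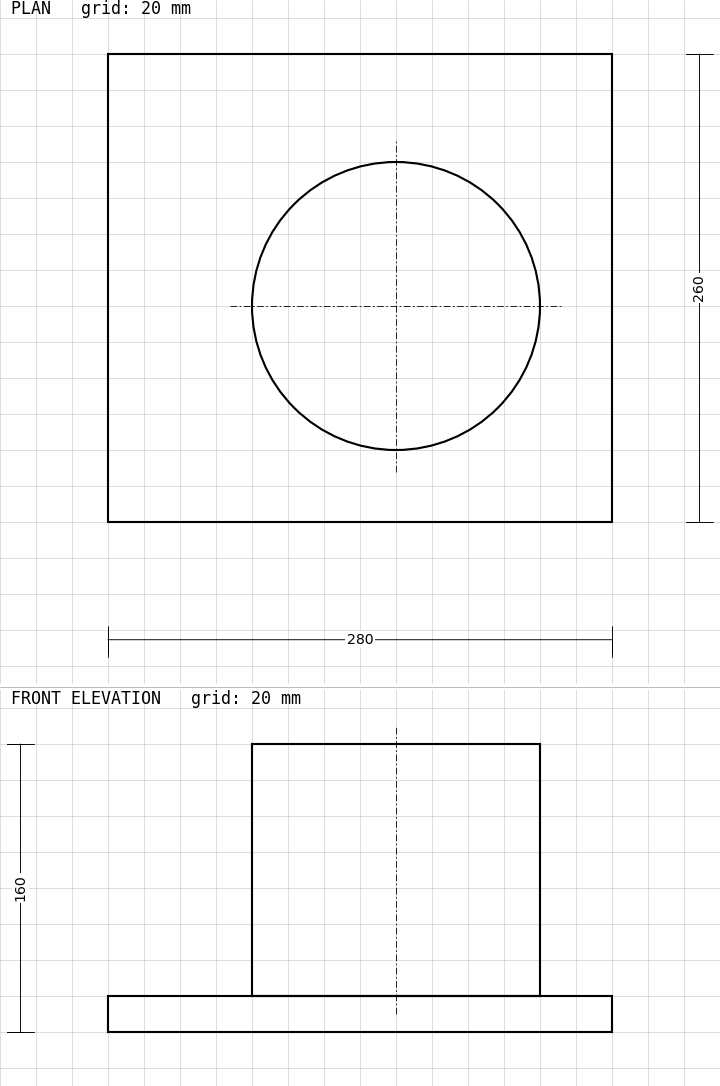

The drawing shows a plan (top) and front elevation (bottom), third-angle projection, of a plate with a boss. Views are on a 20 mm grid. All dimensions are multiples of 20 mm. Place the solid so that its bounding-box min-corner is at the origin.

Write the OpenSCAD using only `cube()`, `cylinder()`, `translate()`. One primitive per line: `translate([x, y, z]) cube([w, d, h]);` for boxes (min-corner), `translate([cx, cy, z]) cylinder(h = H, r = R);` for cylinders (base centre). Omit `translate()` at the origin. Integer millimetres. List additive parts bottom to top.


cube([280, 260, 20]);
translate([160, 120, 20]) cylinder(h = 140, r = 80);


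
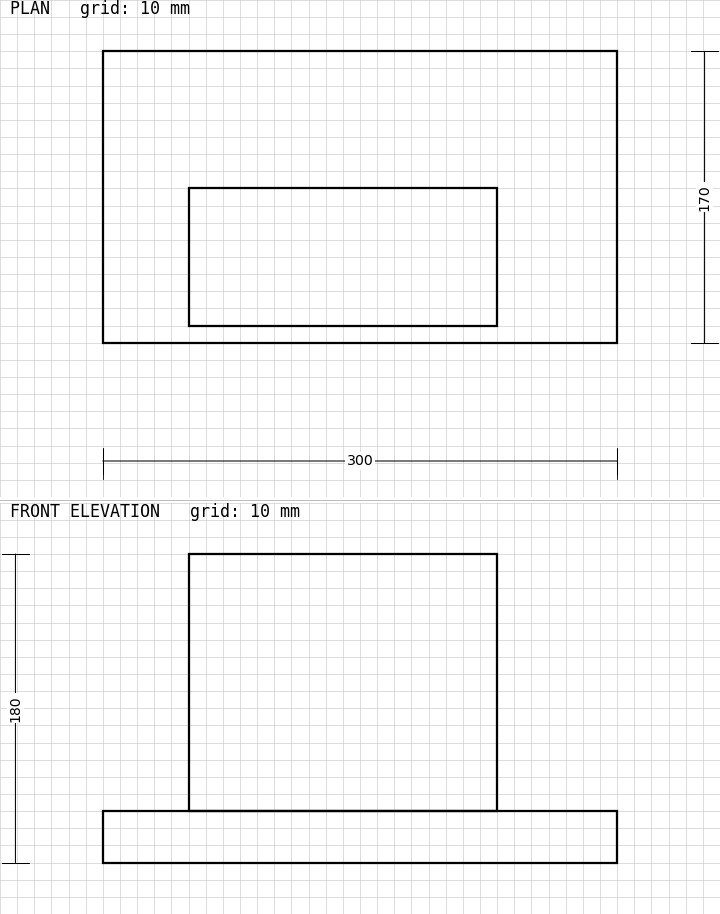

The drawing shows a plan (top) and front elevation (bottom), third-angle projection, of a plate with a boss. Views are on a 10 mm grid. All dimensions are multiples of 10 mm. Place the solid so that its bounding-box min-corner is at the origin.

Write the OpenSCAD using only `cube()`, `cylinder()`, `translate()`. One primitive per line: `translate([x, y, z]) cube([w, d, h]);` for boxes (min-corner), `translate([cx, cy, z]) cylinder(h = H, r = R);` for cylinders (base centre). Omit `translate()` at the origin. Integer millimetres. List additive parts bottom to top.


cube([300, 170, 30]);
translate([50, 10, 30]) cube([180, 80, 150]);


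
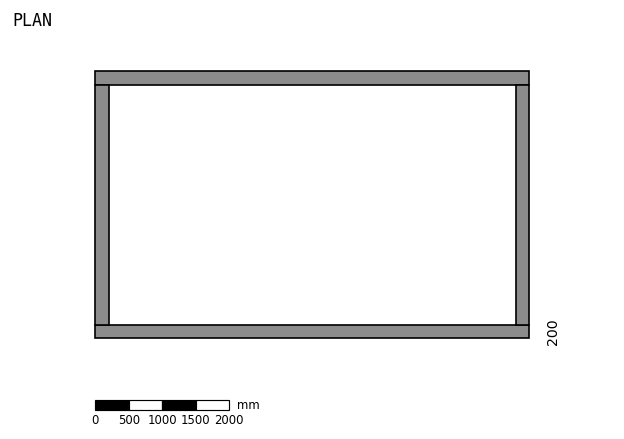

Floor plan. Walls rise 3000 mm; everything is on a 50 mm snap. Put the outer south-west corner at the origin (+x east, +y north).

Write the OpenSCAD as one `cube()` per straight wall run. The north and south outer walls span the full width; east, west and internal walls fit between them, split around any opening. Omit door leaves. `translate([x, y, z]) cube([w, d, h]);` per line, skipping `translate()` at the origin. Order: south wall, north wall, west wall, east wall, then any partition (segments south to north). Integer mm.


cube([6500, 200, 3000]);
translate([0, 3800, 0]) cube([6500, 200, 3000]);
translate([0, 200, 0]) cube([200, 3600, 3000]);
translate([6300, 200, 0]) cube([200, 3600, 3000]);


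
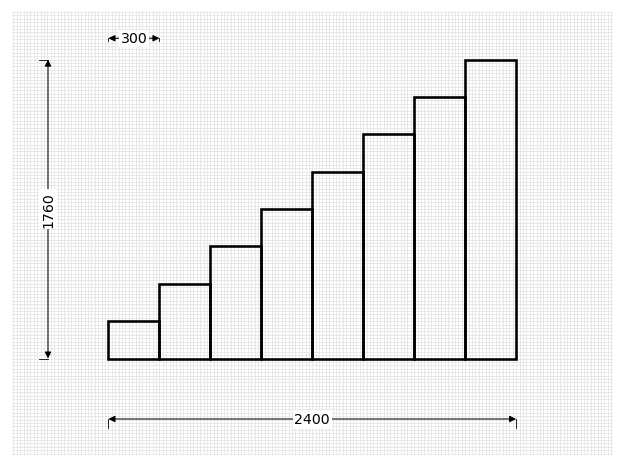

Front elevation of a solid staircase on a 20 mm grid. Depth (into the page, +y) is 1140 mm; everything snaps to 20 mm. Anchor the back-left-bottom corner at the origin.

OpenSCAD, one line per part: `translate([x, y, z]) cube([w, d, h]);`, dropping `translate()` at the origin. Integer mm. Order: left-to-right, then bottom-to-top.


cube([300, 1140, 220]);
translate([300, 0, 0]) cube([300, 1140, 440]);
translate([600, 0, 0]) cube([300, 1140, 660]);
translate([900, 0, 0]) cube([300, 1140, 880]);
translate([1200, 0, 0]) cube([300, 1140, 1100]);
translate([1500, 0, 0]) cube([300, 1140, 1320]);
translate([1800, 0, 0]) cube([300, 1140, 1540]);
translate([2100, 0, 0]) cube([300, 1140, 1760]);


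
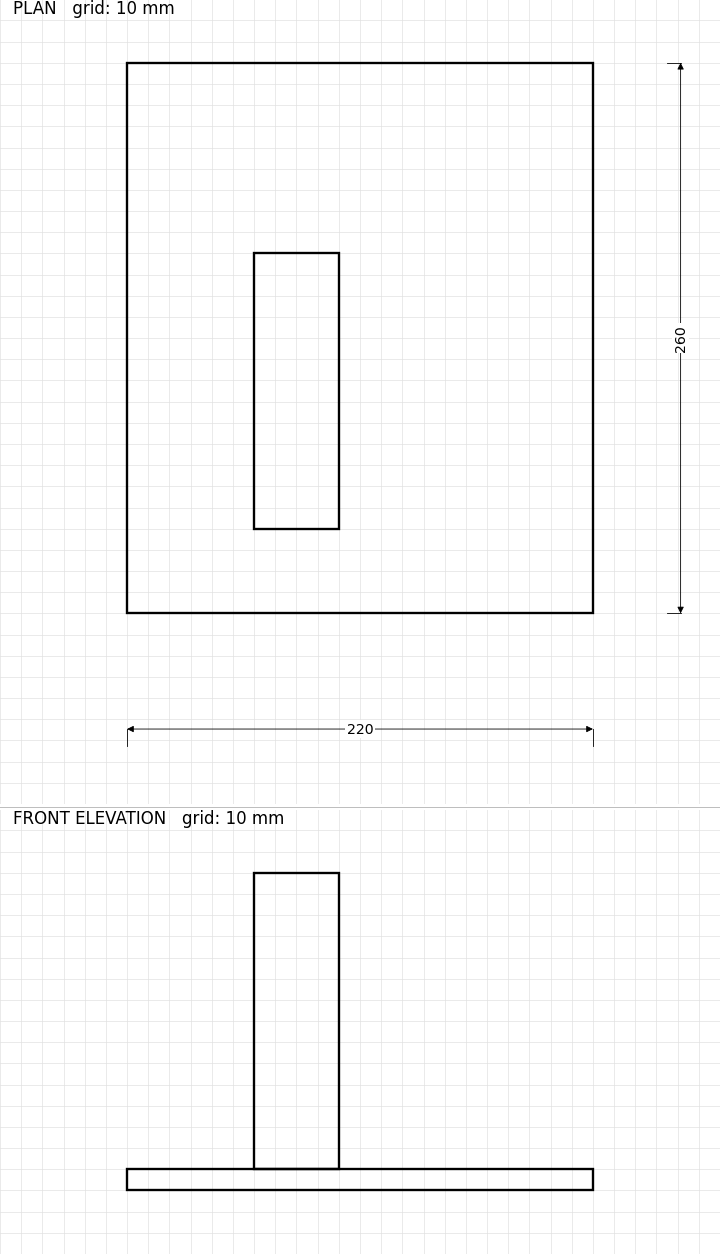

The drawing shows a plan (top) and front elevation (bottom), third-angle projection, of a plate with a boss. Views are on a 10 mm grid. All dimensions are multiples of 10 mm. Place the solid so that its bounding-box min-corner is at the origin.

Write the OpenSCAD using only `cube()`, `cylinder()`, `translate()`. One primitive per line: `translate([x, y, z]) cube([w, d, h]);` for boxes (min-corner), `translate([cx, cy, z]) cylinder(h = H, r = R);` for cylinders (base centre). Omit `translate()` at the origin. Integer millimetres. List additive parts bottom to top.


cube([220, 260, 10]);
translate([60, 40, 10]) cube([40, 130, 140]);
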